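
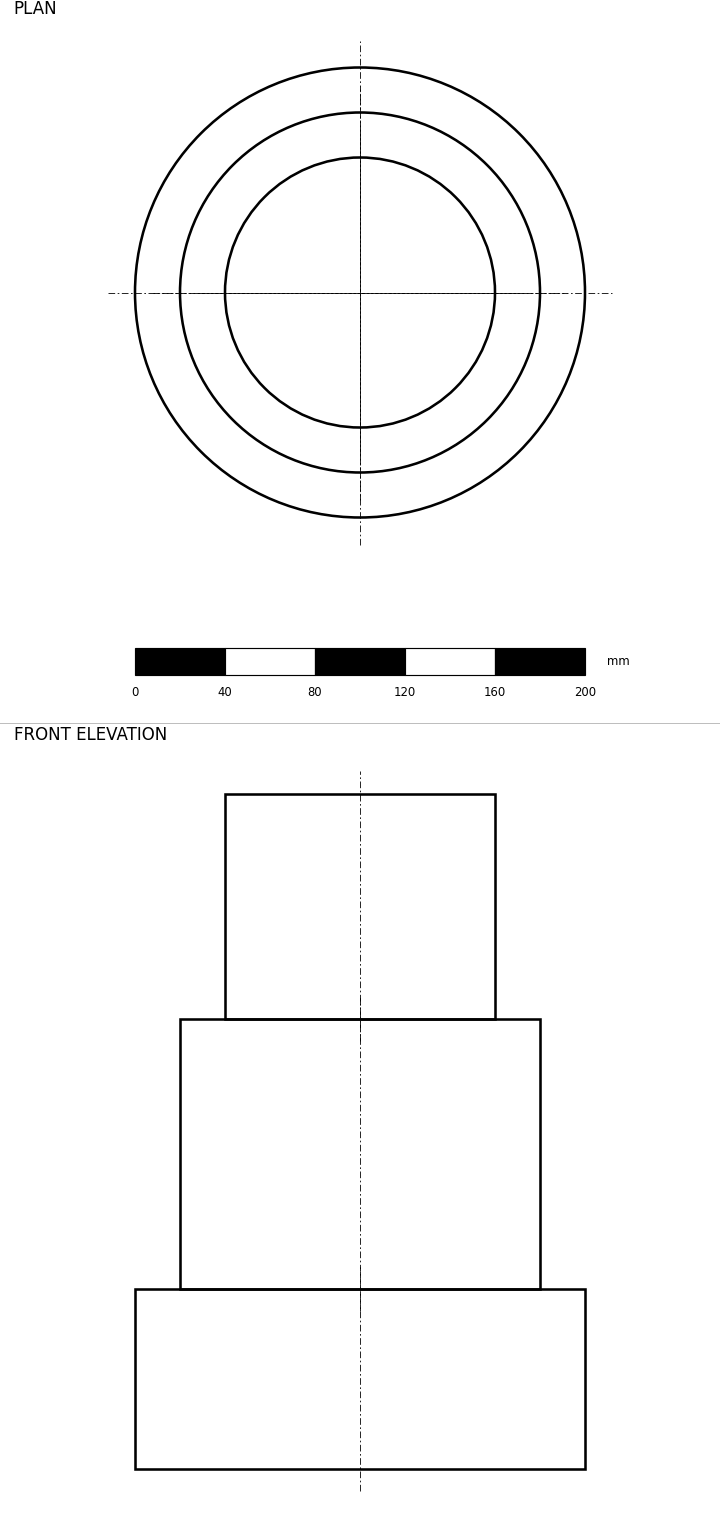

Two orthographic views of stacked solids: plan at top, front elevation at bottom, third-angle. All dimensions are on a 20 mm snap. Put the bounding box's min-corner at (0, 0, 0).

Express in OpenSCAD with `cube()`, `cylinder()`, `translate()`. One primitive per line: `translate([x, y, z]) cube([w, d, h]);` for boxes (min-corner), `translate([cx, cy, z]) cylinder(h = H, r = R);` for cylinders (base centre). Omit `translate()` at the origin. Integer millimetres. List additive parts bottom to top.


translate([100, 100, 0]) cylinder(h = 80, r = 100);
translate([100, 100, 80]) cylinder(h = 120, r = 80);
translate([100, 100, 200]) cylinder(h = 100, r = 60);


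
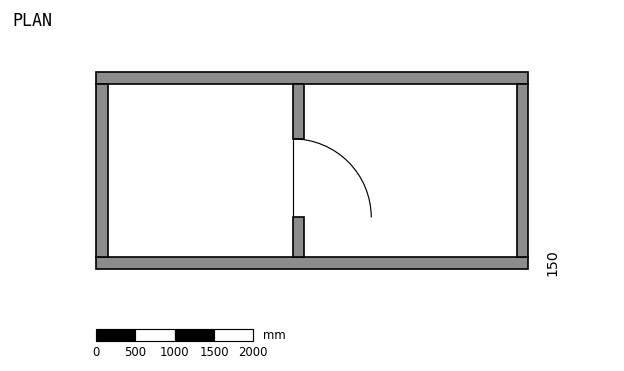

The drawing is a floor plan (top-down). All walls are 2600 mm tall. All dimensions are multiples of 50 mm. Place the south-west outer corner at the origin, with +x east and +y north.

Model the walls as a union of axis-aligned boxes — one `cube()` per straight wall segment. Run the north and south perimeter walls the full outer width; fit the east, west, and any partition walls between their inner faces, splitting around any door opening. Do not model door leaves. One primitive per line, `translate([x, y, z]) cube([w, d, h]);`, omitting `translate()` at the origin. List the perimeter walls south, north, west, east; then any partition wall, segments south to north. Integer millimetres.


cube([5500, 150, 2600]);
translate([0, 2350, 0]) cube([5500, 150, 2600]);
translate([0, 150, 0]) cube([150, 2200, 2600]);
translate([5350, 150, 0]) cube([150, 2200, 2600]);
translate([2500, 150, 0]) cube([150, 500, 2600]);
translate([2500, 1650, 0]) cube([150, 700, 2600]);


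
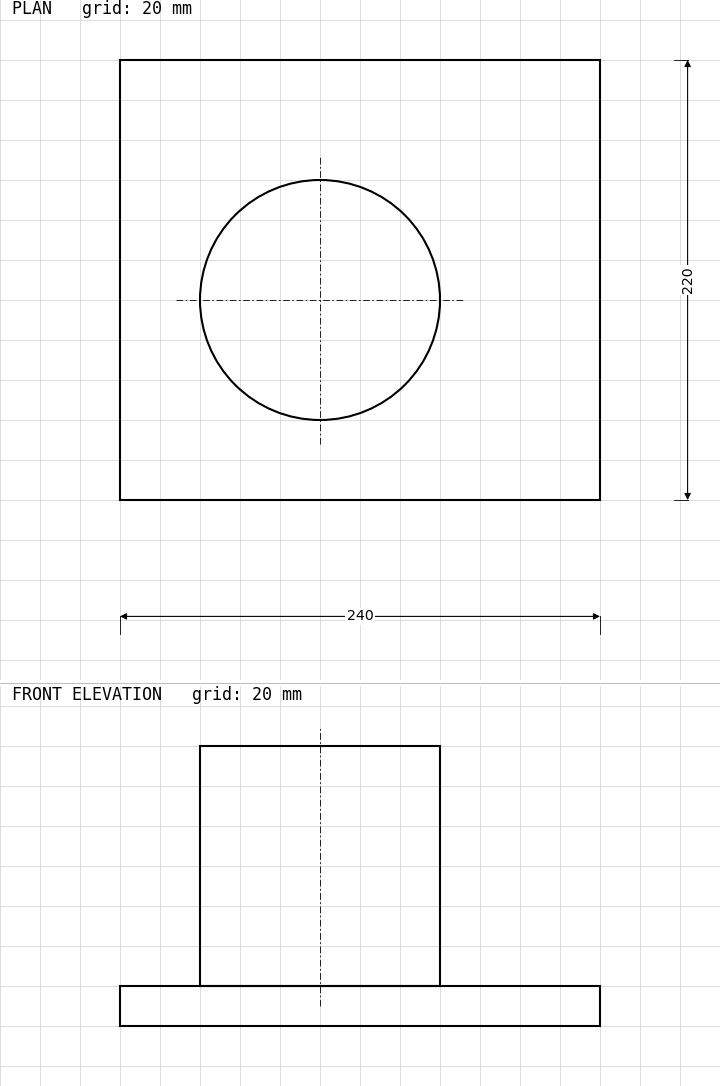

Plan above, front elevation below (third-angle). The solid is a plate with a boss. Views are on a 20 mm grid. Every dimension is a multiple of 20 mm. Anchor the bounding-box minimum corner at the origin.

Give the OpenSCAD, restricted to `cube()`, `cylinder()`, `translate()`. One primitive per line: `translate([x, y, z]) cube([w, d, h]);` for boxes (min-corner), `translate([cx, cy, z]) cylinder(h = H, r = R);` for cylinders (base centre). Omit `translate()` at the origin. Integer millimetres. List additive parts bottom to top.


cube([240, 220, 20]);
translate([100, 100, 20]) cylinder(h = 120, r = 60);


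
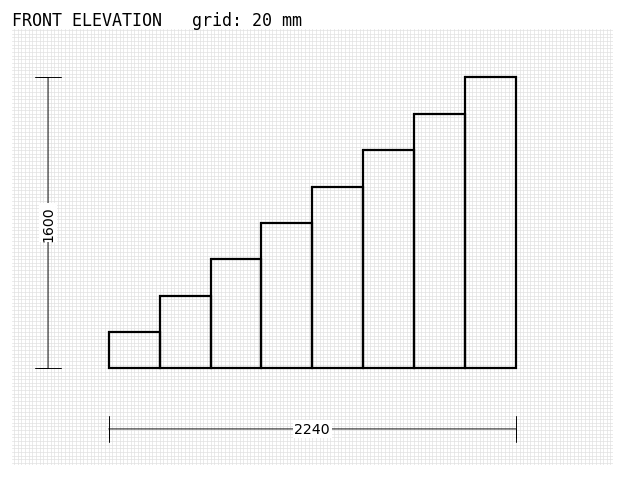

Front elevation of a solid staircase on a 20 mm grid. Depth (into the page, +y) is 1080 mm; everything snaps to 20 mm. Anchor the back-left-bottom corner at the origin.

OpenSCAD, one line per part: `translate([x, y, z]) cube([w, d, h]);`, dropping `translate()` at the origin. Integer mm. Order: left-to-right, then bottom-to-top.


cube([280, 1080, 200]);
translate([280, 0, 0]) cube([280, 1080, 400]);
translate([560, 0, 0]) cube([280, 1080, 600]);
translate([840, 0, 0]) cube([280, 1080, 800]);
translate([1120, 0, 0]) cube([280, 1080, 1000]);
translate([1400, 0, 0]) cube([280, 1080, 1200]);
translate([1680, 0, 0]) cube([280, 1080, 1400]);
translate([1960, 0, 0]) cube([280, 1080, 1600]);


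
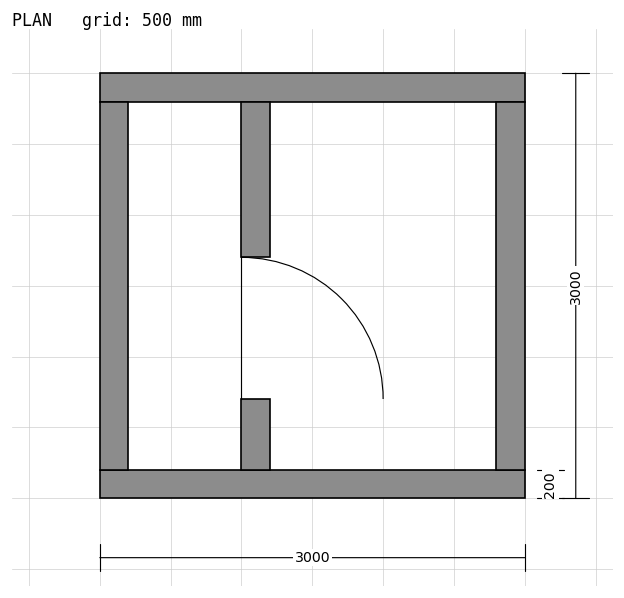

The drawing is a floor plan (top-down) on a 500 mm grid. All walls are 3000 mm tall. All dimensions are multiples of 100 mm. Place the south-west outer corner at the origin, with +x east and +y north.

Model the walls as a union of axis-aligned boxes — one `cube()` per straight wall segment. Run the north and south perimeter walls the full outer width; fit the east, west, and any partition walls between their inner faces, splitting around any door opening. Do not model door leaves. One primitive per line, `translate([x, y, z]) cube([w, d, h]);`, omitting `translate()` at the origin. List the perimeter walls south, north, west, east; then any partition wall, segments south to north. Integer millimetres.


cube([3000, 200, 3000]);
translate([0, 2800, 0]) cube([3000, 200, 3000]);
translate([0, 200, 0]) cube([200, 2600, 3000]);
translate([2800, 200, 0]) cube([200, 2600, 3000]);
translate([1000, 200, 0]) cube([200, 500, 3000]);
translate([1000, 1700, 0]) cube([200, 1100, 3000]);


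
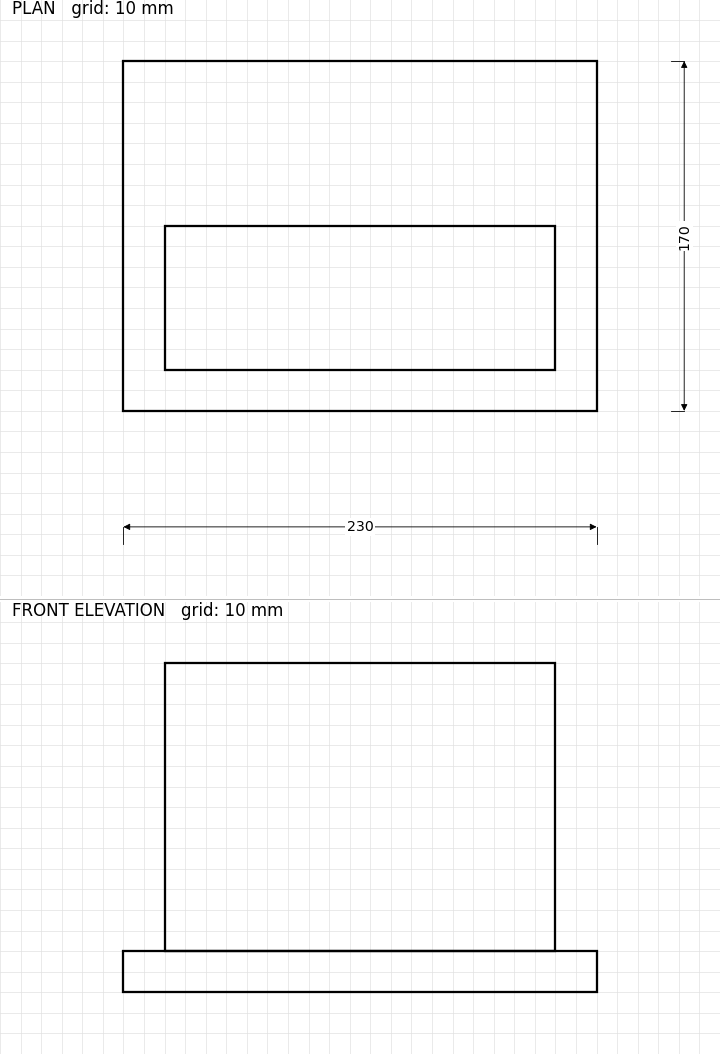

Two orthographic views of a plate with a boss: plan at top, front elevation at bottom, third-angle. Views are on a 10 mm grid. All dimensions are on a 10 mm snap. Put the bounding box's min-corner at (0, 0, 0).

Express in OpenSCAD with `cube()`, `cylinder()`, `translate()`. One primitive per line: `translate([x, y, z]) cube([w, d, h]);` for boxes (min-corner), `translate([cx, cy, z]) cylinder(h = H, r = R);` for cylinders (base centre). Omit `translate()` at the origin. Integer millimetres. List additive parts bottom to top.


cube([230, 170, 20]);
translate([20, 20, 20]) cube([190, 70, 140]);


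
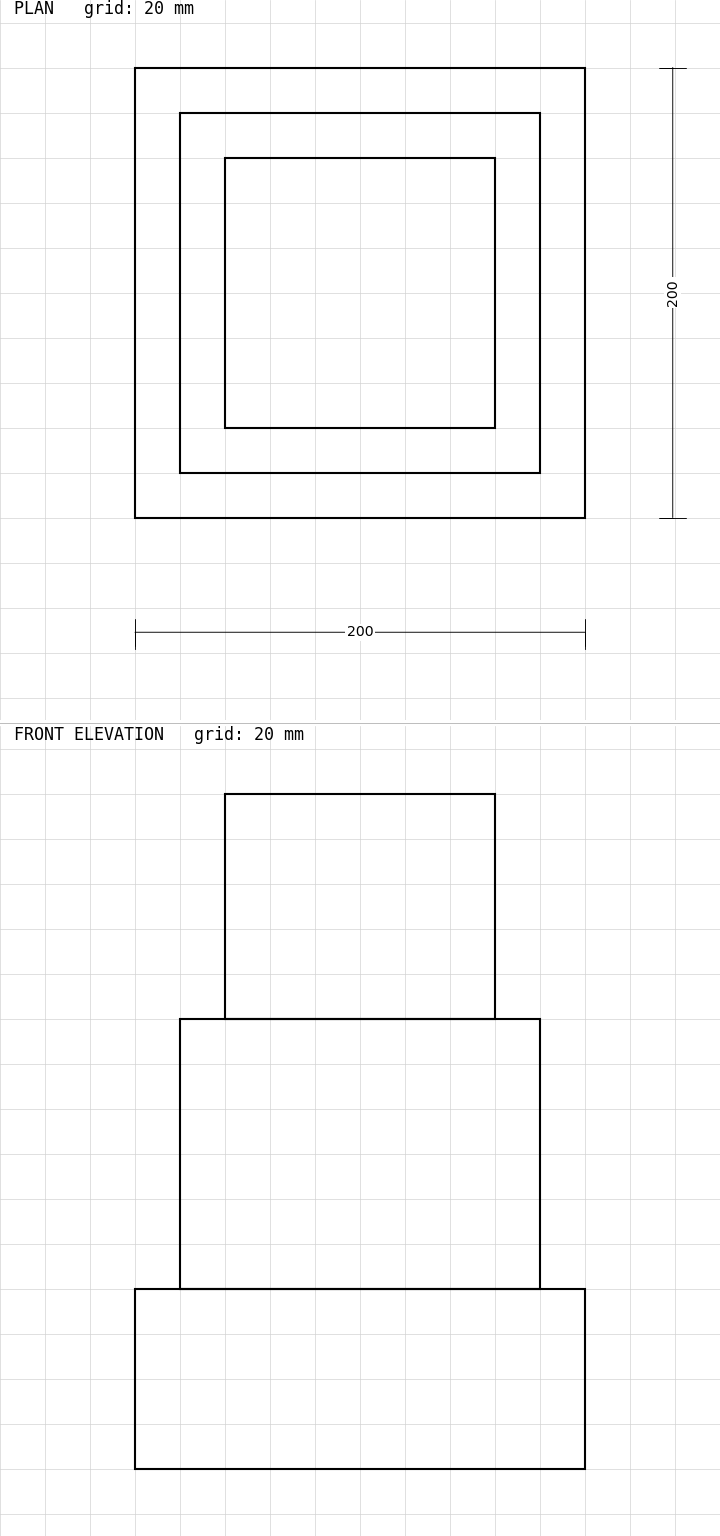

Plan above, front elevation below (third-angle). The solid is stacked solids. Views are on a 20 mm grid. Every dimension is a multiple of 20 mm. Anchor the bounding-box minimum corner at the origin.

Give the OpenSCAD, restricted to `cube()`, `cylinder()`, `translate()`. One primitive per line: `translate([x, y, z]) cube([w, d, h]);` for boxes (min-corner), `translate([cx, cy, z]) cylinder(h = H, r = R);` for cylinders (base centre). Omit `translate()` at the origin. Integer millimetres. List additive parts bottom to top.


cube([200, 200, 80]);
translate([20, 20, 80]) cube([160, 160, 120]);
translate([40, 40, 200]) cube([120, 120, 100]);


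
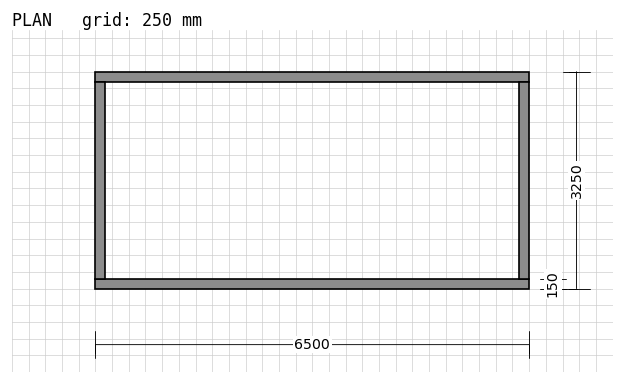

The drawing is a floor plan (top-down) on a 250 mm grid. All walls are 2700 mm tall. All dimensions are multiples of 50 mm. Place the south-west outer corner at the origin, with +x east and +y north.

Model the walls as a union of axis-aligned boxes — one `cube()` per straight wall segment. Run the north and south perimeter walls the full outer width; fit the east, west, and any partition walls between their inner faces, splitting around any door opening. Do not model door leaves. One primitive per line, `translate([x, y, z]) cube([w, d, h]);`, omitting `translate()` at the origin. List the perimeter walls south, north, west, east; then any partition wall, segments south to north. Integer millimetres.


cube([6500, 150, 2700]);
translate([0, 3100, 0]) cube([6500, 150, 2700]);
translate([0, 150, 0]) cube([150, 2950, 2700]);
translate([6350, 150, 0]) cube([150, 2950, 2700]);


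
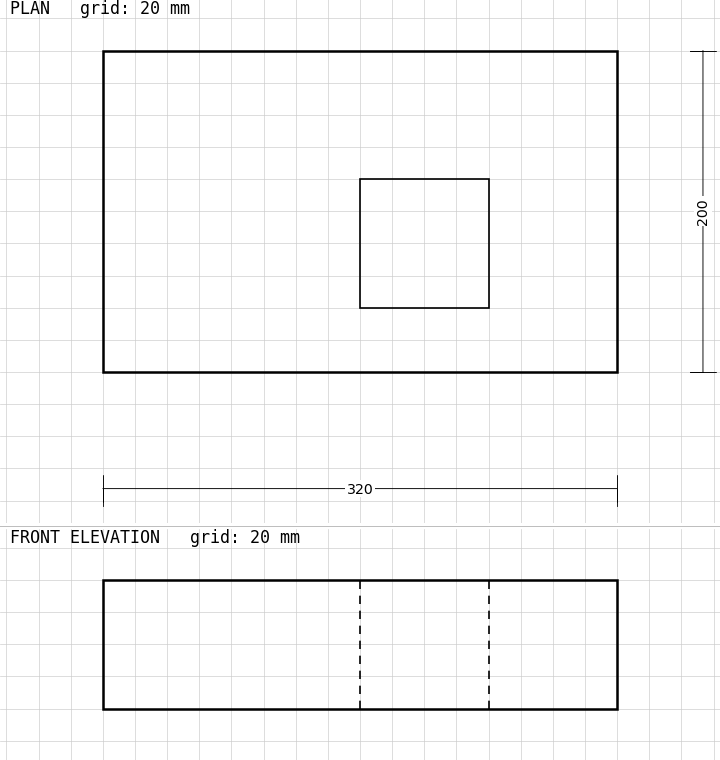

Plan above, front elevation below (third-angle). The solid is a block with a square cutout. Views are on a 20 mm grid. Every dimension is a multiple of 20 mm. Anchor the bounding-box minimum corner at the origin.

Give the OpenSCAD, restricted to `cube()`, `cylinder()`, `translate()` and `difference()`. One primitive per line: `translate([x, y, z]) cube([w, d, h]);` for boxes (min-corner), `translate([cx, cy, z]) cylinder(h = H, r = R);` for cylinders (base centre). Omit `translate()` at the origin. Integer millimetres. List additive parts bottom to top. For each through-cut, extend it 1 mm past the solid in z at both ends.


difference() {
  cube([320, 200, 80]);
  translate([160, 40, -1]) cube([80, 80, 82]);
}


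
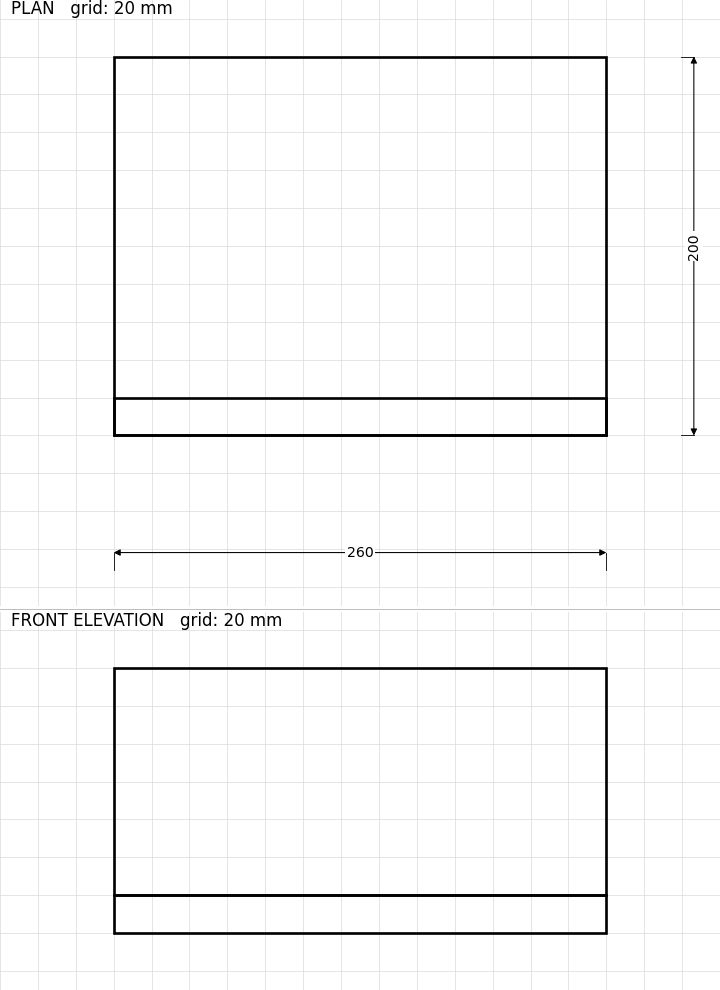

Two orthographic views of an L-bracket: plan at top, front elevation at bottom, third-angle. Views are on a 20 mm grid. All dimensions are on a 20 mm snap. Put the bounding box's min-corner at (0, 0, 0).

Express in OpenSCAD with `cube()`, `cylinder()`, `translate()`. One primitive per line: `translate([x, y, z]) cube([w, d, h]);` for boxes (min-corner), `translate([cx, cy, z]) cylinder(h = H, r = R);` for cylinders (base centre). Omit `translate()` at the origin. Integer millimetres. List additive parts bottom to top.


cube([260, 200, 20]);
translate([0, 0, 20]) cube([260, 20, 120]);


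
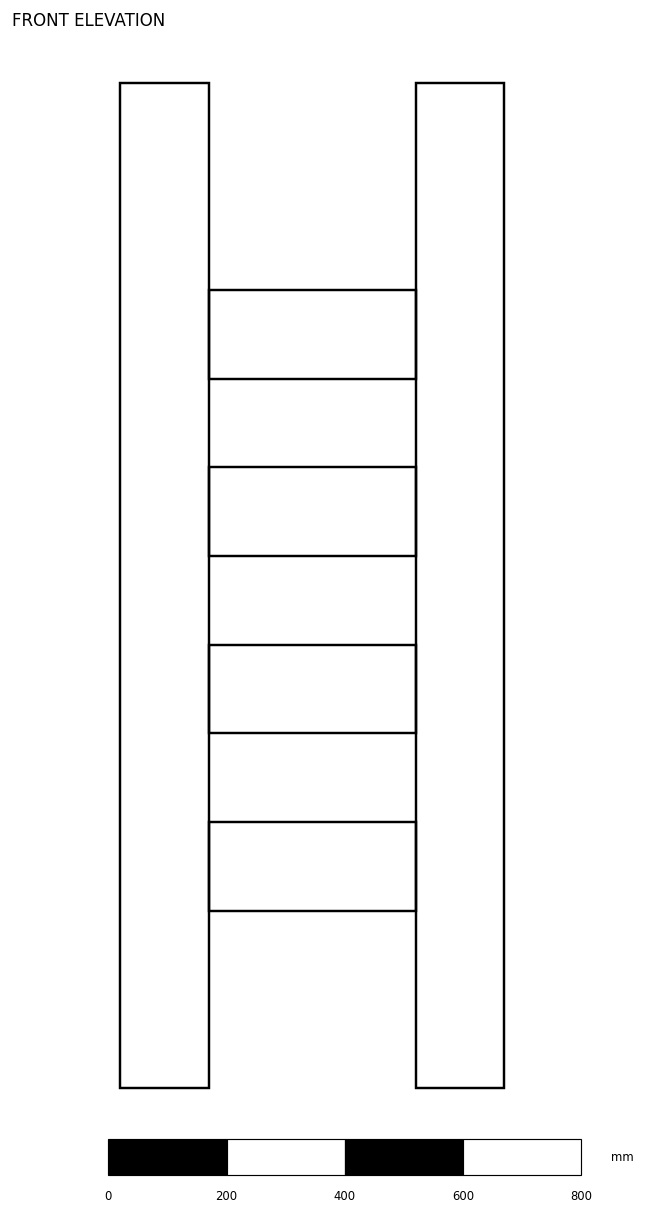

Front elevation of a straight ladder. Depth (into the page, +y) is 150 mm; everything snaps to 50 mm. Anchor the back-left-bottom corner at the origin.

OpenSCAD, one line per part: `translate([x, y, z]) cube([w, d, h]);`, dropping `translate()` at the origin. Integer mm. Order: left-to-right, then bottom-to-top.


cube([150, 150, 1700]);
translate([150, 0, 300]) cube([350, 150, 150]);
translate([150, 0, 600]) cube([350, 150, 150]);
translate([150, 0, 900]) cube([350, 150, 150]);
translate([150, 0, 1200]) cube([350, 150, 150]);
translate([500, 0, 0]) cube([150, 150, 1700]);


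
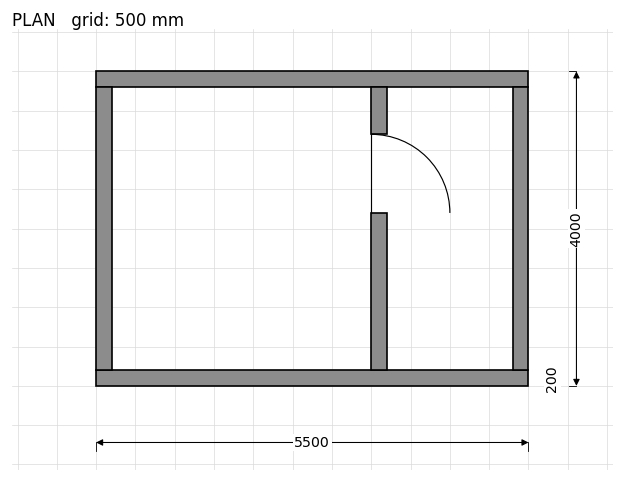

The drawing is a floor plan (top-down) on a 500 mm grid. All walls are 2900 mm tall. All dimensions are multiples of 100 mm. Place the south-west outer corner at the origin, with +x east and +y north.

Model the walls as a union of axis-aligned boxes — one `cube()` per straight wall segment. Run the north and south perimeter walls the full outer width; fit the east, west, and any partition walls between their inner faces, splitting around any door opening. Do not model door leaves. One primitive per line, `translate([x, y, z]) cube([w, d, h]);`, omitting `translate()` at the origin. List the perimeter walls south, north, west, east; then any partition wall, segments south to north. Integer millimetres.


cube([5500, 200, 2900]);
translate([0, 3800, 0]) cube([5500, 200, 2900]);
translate([0, 200, 0]) cube([200, 3600, 2900]);
translate([5300, 200, 0]) cube([200, 3600, 2900]);
translate([3500, 200, 0]) cube([200, 2000, 2900]);
translate([3500, 3200, 0]) cube([200, 600, 2900]);


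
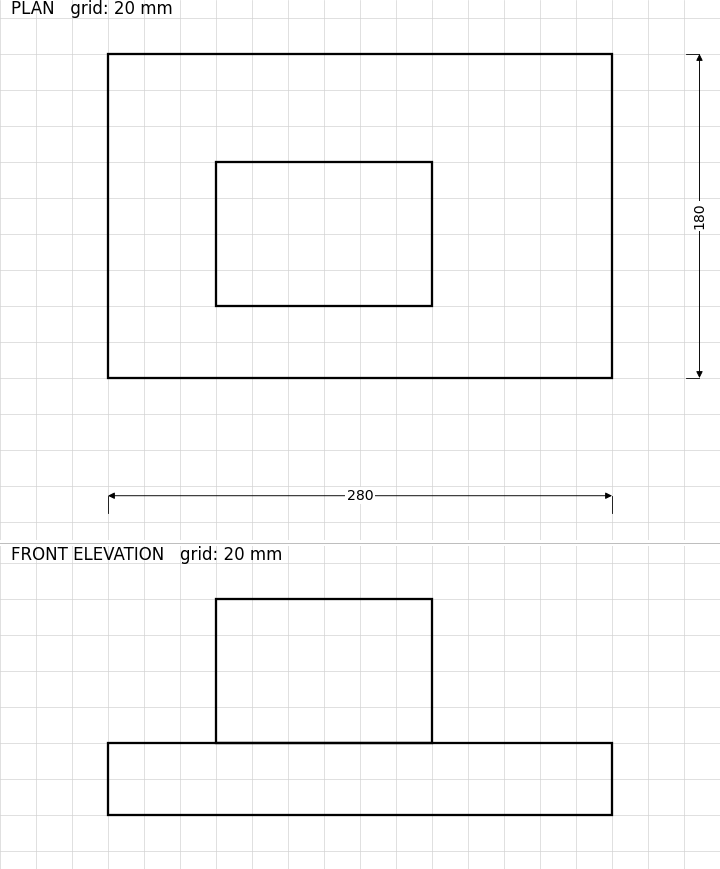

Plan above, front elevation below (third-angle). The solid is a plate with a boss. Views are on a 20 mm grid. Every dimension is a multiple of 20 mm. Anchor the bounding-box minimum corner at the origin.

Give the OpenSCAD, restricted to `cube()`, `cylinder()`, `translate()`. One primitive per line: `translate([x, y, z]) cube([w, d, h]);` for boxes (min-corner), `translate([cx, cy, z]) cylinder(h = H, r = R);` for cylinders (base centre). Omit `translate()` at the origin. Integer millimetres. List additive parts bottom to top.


cube([280, 180, 40]);
translate([60, 40, 40]) cube([120, 80, 80]);


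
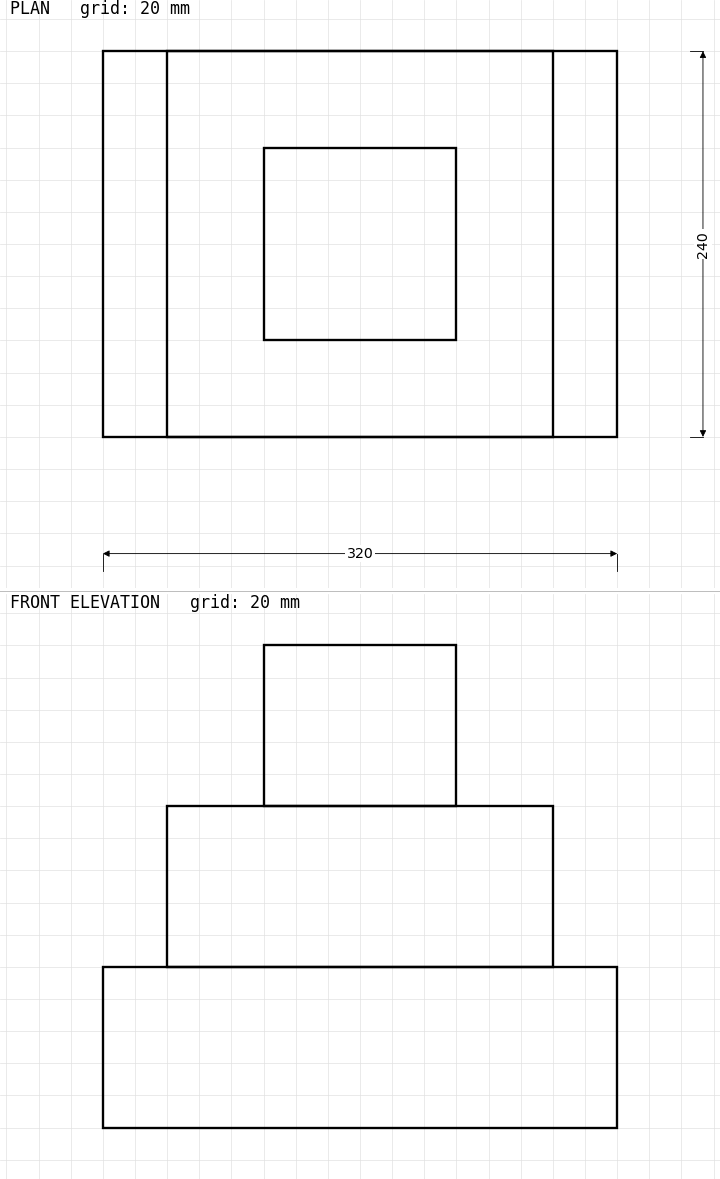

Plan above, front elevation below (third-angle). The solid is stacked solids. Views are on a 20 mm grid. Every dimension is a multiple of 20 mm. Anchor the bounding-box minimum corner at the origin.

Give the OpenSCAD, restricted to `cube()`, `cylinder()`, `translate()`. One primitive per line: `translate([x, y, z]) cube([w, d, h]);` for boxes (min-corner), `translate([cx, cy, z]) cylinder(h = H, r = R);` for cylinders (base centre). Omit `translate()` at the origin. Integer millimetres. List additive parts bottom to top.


cube([320, 240, 100]);
translate([40, 0, 100]) cube([240, 240, 100]);
translate([100, 60, 200]) cube([120, 120, 100]);


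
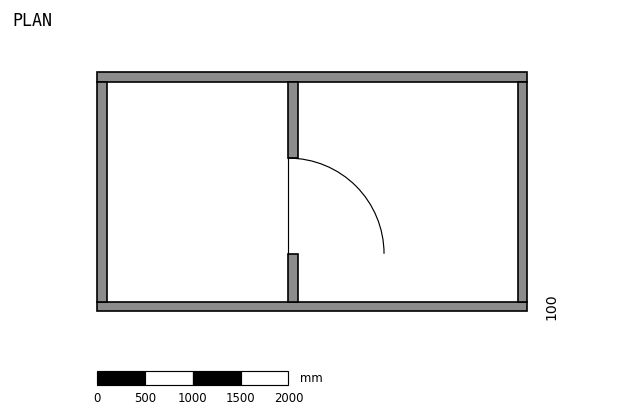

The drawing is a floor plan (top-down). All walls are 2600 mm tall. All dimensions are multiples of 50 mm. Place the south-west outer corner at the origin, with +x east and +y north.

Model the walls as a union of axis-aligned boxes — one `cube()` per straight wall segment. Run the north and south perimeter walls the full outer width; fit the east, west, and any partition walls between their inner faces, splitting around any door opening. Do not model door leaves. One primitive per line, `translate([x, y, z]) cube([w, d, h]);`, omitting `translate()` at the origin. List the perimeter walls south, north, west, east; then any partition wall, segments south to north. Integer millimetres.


cube([4500, 100, 2600]);
translate([0, 2400, 0]) cube([4500, 100, 2600]);
translate([0, 100, 0]) cube([100, 2300, 2600]);
translate([4400, 100, 0]) cube([100, 2300, 2600]);
translate([2000, 100, 0]) cube([100, 500, 2600]);
translate([2000, 1600, 0]) cube([100, 800, 2600]);


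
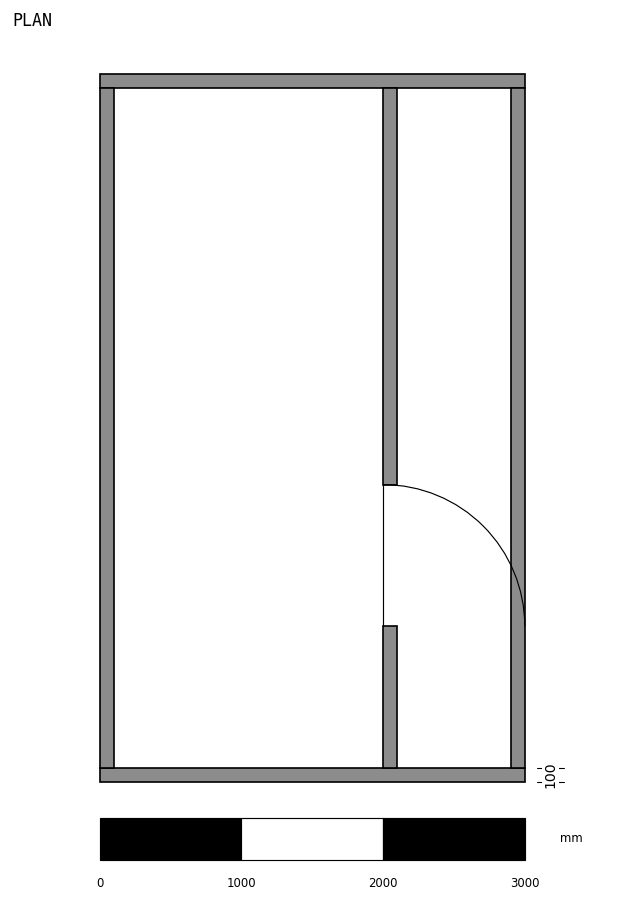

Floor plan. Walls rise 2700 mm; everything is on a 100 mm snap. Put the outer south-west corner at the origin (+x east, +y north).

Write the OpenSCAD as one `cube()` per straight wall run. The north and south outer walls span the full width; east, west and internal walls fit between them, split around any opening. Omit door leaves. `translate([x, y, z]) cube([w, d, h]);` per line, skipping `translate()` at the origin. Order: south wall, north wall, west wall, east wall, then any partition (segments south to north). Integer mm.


cube([3000, 100, 2700]);
translate([0, 4900, 0]) cube([3000, 100, 2700]);
translate([0, 100, 0]) cube([100, 4800, 2700]);
translate([2900, 100, 0]) cube([100, 4800, 2700]);
translate([2000, 100, 0]) cube([100, 1000, 2700]);
translate([2000, 2100, 0]) cube([100, 2800, 2700]);


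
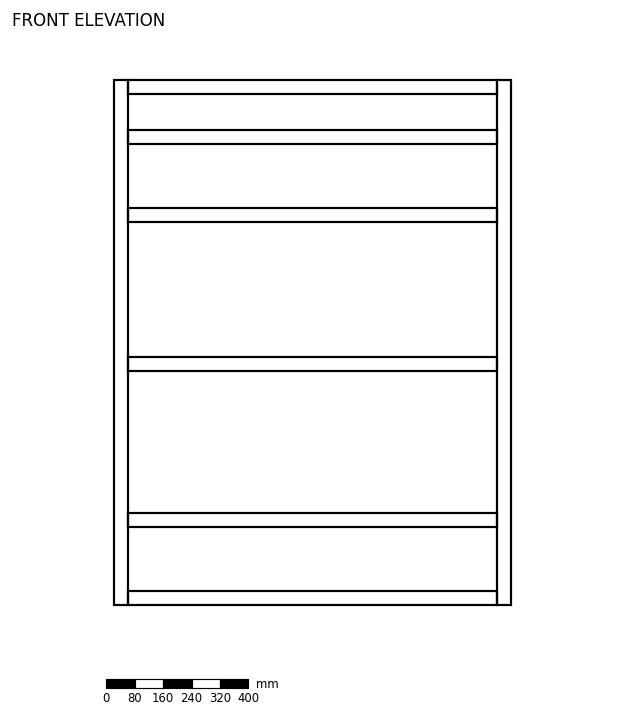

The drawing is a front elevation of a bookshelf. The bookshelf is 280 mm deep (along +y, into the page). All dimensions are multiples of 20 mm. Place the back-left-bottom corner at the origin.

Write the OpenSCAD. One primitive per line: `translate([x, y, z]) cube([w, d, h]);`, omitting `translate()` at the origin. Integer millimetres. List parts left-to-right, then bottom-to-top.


cube([40, 280, 1480]);
translate([40, 0, 0]) cube([1040, 280, 40]);
translate([40, 0, 220]) cube([1040, 280, 40]);
translate([40, 0, 660]) cube([1040, 280, 40]);
translate([40, 0, 1080]) cube([1040, 280, 40]);
translate([40, 0, 1300]) cube([1040, 280, 40]);
translate([40, 0, 1440]) cube([1040, 280, 40]);
translate([1080, 0, 0]) cube([40, 280, 1480]);


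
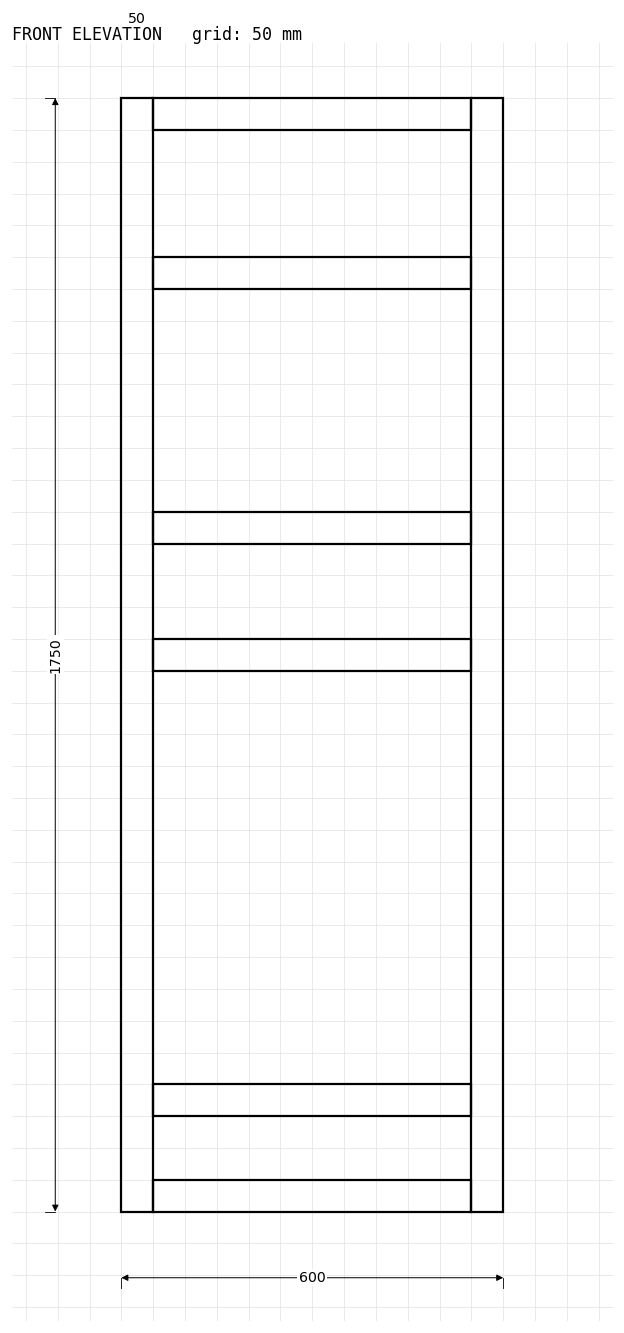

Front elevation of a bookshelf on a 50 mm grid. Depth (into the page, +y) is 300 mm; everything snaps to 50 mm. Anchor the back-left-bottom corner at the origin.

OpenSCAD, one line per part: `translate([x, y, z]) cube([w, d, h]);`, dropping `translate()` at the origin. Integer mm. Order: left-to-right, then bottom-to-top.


cube([50, 300, 1750]);
translate([50, 0, 0]) cube([500, 300, 50]);
translate([50, 0, 150]) cube([500, 300, 50]);
translate([50, 0, 850]) cube([500, 300, 50]);
translate([50, 0, 1050]) cube([500, 300, 50]);
translate([50, 0, 1450]) cube([500, 300, 50]);
translate([50, 0, 1700]) cube([500, 300, 50]);
translate([550, 0, 0]) cube([50, 300, 1750]);


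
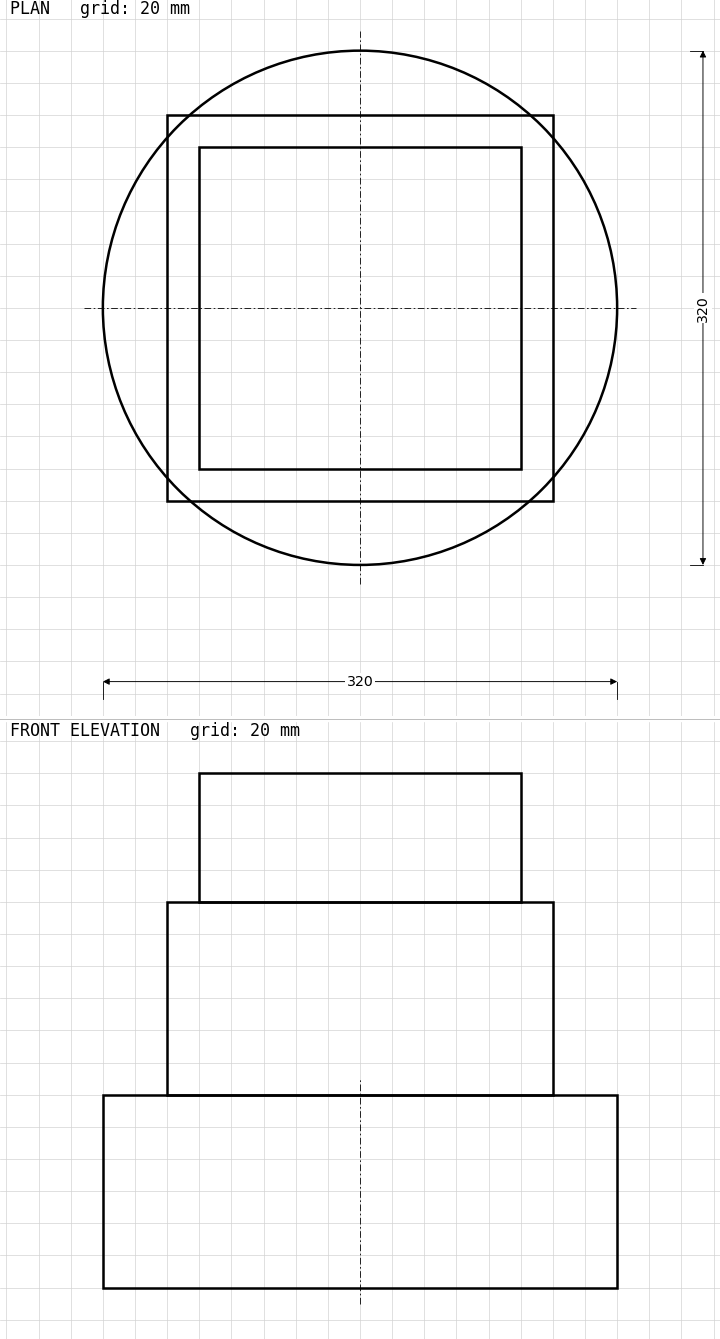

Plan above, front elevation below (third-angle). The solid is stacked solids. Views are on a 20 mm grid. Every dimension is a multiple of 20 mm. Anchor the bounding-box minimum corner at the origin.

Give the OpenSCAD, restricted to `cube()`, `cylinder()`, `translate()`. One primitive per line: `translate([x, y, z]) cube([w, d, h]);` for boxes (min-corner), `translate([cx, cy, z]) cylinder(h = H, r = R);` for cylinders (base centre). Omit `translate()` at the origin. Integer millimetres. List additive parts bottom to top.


translate([160, 160, 0]) cylinder(h = 120, r = 160);
translate([40, 40, 120]) cube([240, 240, 120]);
translate([60, 60, 240]) cube([200, 200, 80]);


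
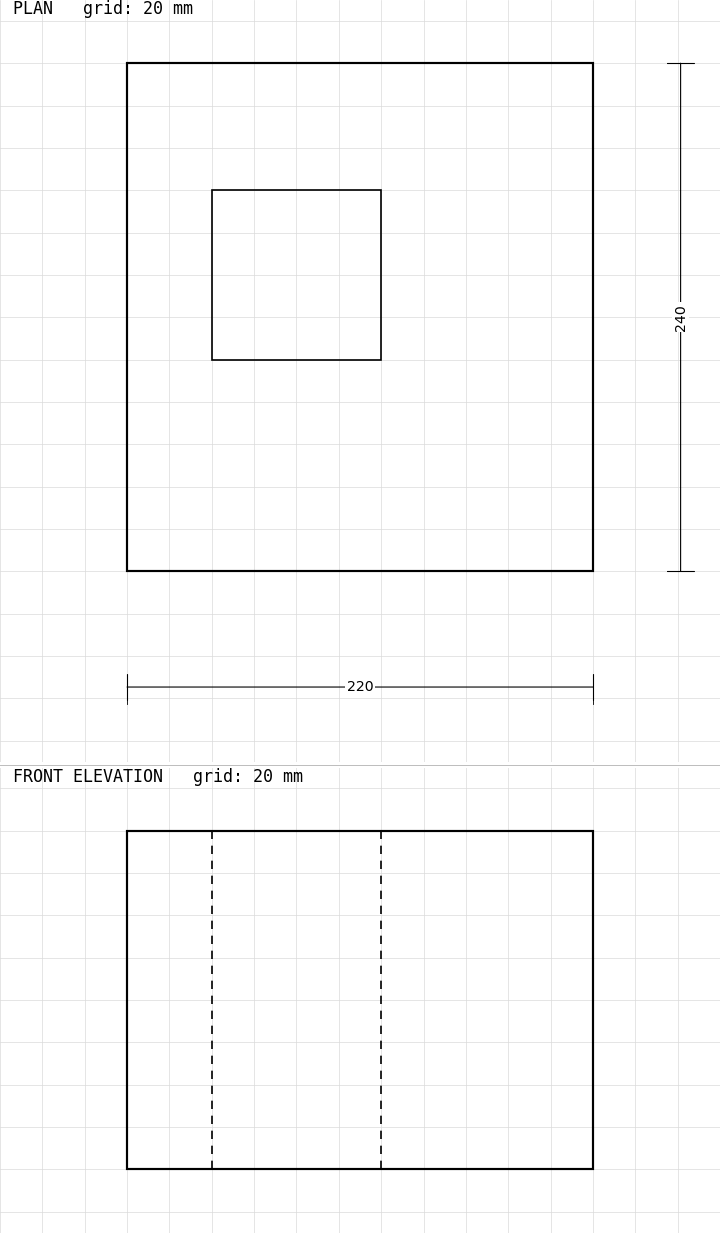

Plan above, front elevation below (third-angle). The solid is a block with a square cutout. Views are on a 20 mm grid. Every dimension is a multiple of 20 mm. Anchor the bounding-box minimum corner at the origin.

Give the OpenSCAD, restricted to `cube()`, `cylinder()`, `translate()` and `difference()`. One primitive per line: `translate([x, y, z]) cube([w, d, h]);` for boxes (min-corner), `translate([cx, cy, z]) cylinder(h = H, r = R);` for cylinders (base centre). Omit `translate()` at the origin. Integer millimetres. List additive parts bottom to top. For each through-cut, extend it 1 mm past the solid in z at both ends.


difference() {
  cube([220, 240, 160]);
  translate([40, 100, -1]) cube([80, 80, 162]);
}


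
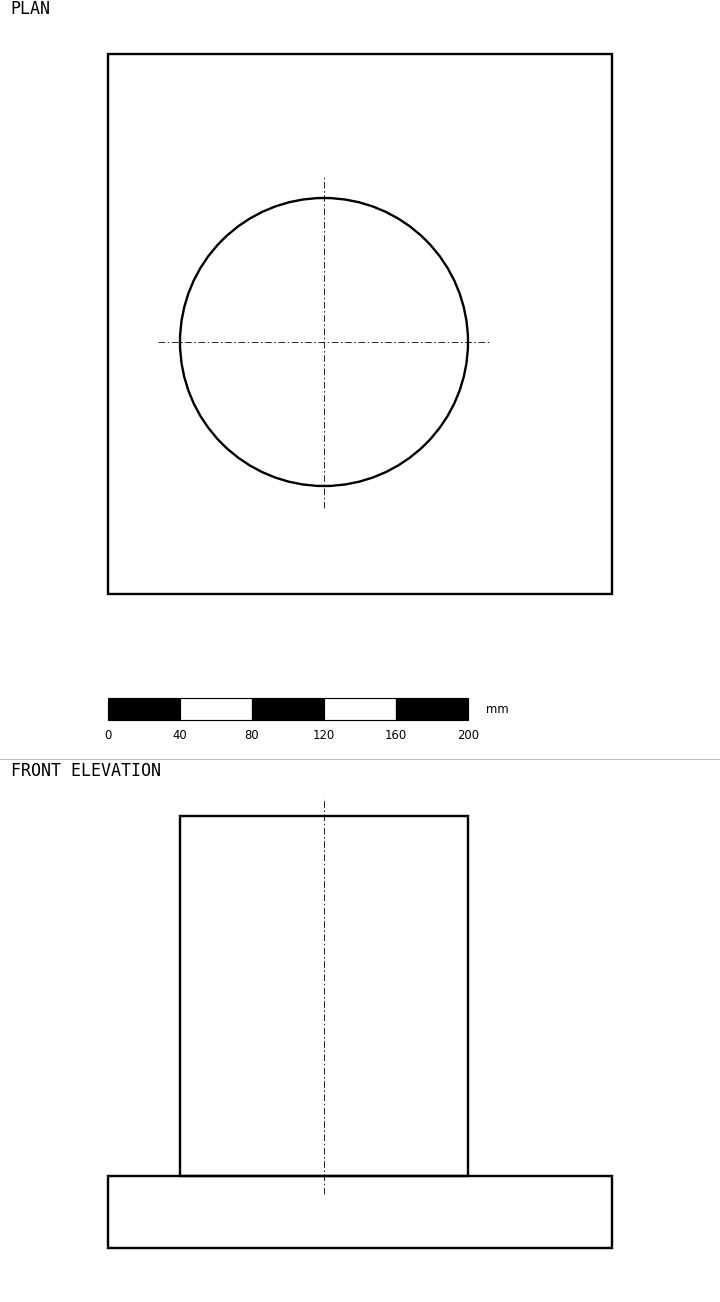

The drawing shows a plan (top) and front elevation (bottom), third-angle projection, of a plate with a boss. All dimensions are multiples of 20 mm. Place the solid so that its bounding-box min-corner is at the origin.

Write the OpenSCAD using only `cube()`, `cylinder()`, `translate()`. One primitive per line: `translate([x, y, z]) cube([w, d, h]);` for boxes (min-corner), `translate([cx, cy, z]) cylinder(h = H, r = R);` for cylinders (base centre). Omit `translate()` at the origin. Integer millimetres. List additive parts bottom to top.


cube([280, 300, 40]);
translate([120, 140, 40]) cylinder(h = 200, r = 80);


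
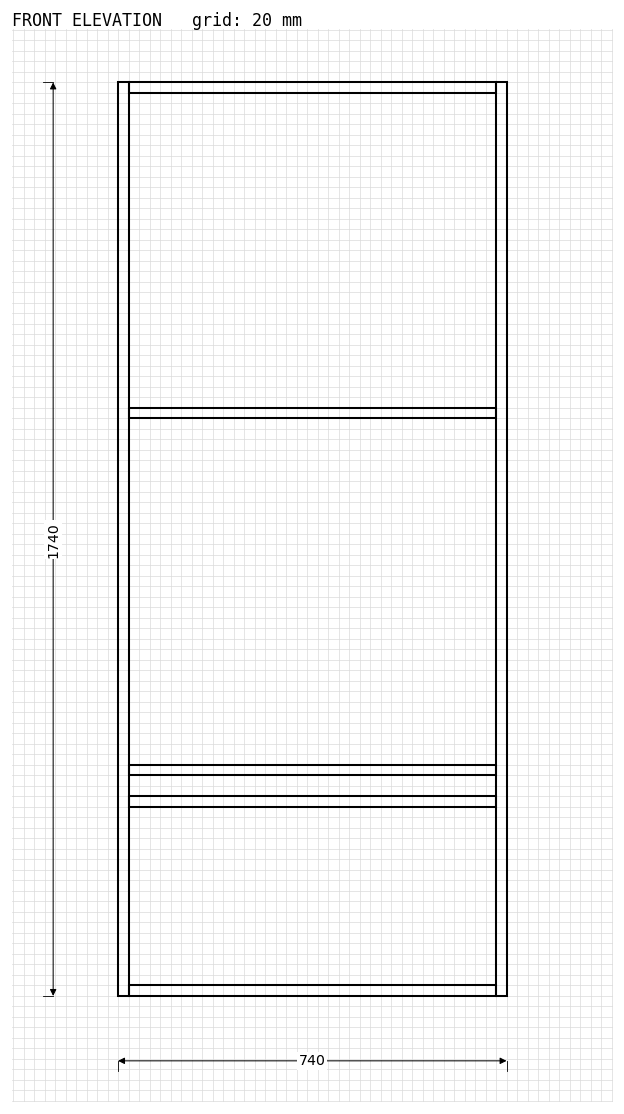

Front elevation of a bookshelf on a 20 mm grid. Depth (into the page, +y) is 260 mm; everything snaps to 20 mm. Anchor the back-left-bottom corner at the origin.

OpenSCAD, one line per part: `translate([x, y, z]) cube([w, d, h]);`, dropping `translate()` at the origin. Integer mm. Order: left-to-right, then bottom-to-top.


cube([20, 260, 1740]);
translate([20, 0, 0]) cube([700, 260, 20]);
translate([20, 0, 360]) cube([700, 260, 20]);
translate([20, 0, 420]) cube([700, 260, 20]);
translate([20, 0, 1100]) cube([700, 260, 20]);
translate([20, 0, 1720]) cube([700, 260, 20]);
translate([720, 0, 0]) cube([20, 260, 1740]);


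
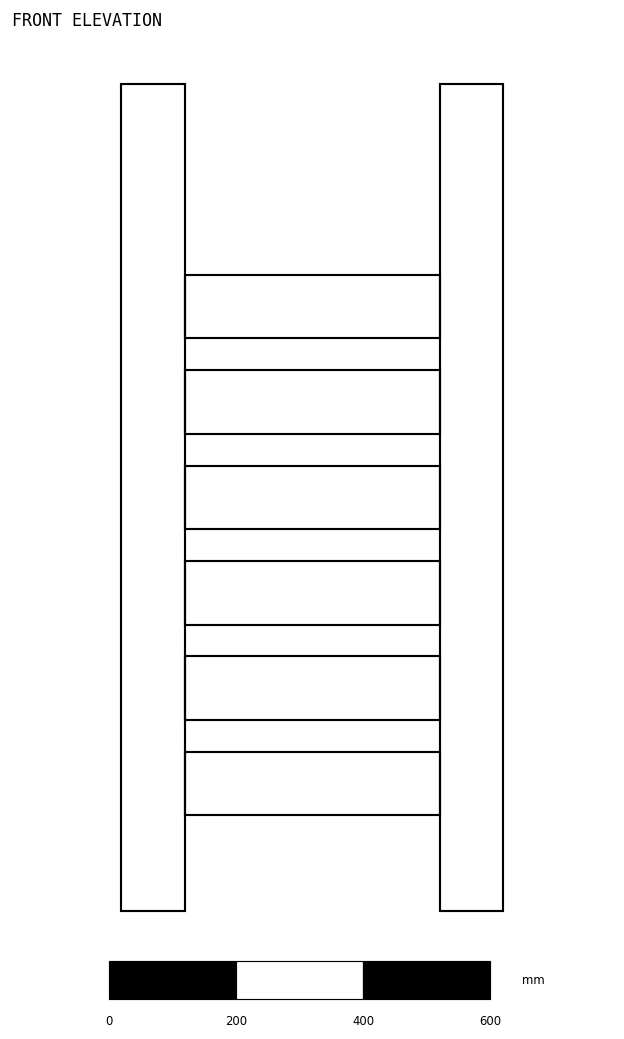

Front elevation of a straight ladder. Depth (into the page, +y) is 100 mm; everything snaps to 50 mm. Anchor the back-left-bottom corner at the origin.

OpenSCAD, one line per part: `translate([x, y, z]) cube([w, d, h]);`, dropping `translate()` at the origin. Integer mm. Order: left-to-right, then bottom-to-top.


cube([100, 100, 1300]);
translate([100, 0, 150]) cube([400, 100, 100]);
translate([100, 0, 300]) cube([400, 100, 100]);
translate([100, 0, 450]) cube([400, 100, 100]);
translate([100, 0, 600]) cube([400, 100, 100]);
translate([100, 0, 750]) cube([400, 100, 100]);
translate([100, 0, 900]) cube([400, 100, 100]);
translate([500, 0, 0]) cube([100, 100, 1300]);


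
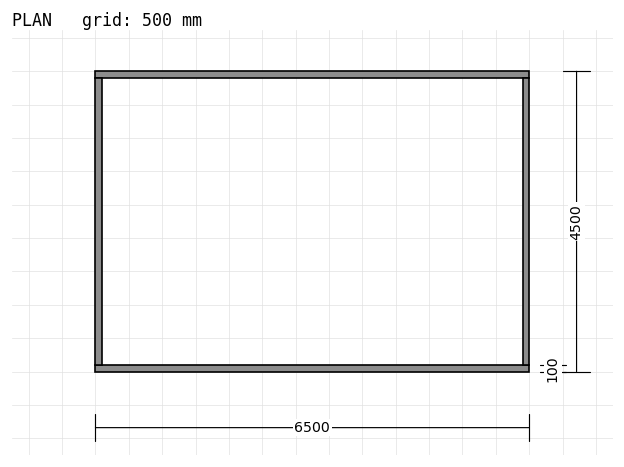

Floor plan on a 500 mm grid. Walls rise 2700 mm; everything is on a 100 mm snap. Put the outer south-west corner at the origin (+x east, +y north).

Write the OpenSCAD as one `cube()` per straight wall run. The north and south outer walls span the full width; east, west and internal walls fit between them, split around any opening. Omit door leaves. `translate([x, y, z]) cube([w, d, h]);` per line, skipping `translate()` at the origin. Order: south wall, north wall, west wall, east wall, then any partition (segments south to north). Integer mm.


cube([6500, 100, 2700]);
translate([0, 4400, 0]) cube([6500, 100, 2700]);
translate([0, 100, 0]) cube([100, 4300, 2700]);
translate([6400, 100, 0]) cube([100, 4300, 2700]);


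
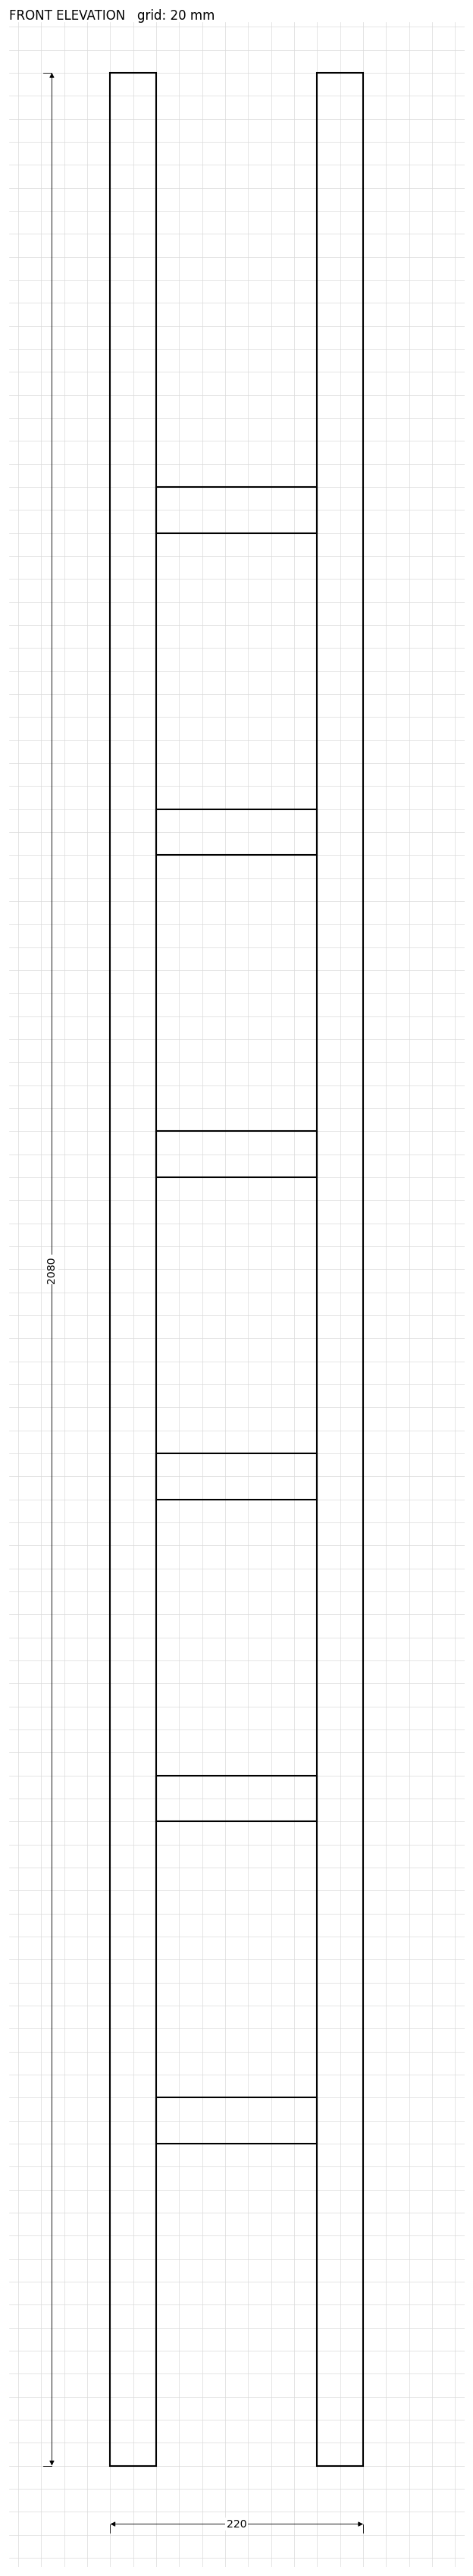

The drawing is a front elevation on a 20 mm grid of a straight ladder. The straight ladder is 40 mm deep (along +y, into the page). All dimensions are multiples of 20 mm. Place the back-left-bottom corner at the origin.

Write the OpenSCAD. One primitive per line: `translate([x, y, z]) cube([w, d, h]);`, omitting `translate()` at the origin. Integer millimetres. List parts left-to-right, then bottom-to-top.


cube([40, 40, 2080]);
translate([40, 0, 280]) cube([140, 40, 40]);
translate([40, 0, 560]) cube([140, 40, 40]);
translate([40, 0, 840]) cube([140, 40, 40]);
translate([40, 0, 1120]) cube([140, 40, 40]);
translate([40, 0, 1400]) cube([140, 40, 40]);
translate([40, 0, 1680]) cube([140, 40, 40]);
translate([180, 0, 0]) cube([40, 40, 2080]);


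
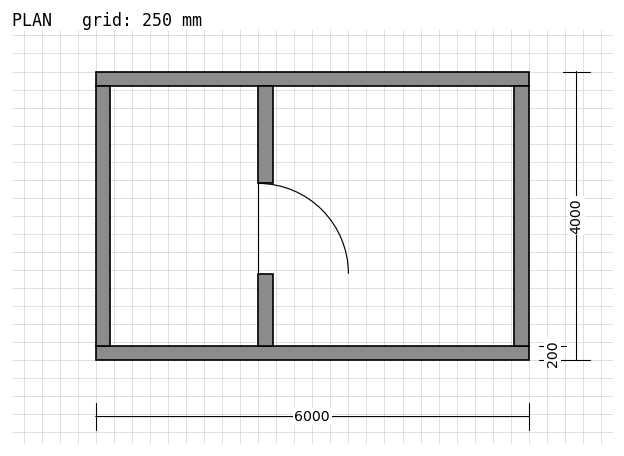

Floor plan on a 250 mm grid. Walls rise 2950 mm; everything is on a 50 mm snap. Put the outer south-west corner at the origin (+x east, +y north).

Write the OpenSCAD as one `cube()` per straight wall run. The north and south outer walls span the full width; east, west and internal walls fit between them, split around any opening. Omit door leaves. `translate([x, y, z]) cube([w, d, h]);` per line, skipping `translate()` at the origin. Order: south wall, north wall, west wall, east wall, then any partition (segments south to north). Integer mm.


cube([6000, 200, 2950]);
translate([0, 3800, 0]) cube([6000, 200, 2950]);
translate([0, 200, 0]) cube([200, 3600, 2950]);
translate([5800, 200, 0]) cube([200, 3600, 2950]);
translate([2250, 200, 0]) cube([200, 1000, 2950]);
translate([2250, 2450, 0]) cube([200, 1350, 2950]);


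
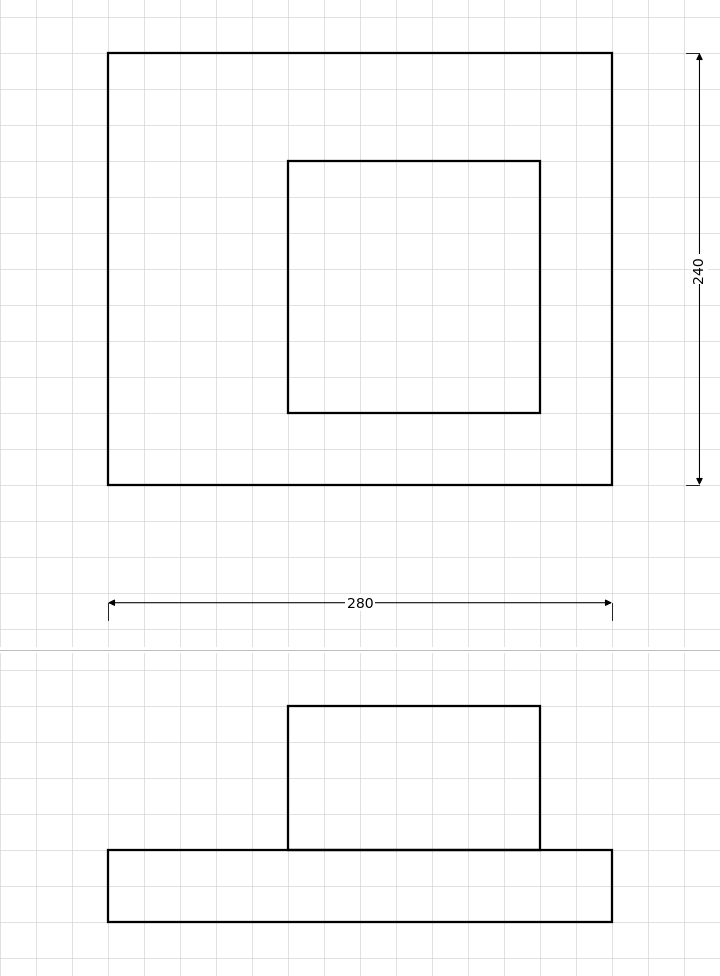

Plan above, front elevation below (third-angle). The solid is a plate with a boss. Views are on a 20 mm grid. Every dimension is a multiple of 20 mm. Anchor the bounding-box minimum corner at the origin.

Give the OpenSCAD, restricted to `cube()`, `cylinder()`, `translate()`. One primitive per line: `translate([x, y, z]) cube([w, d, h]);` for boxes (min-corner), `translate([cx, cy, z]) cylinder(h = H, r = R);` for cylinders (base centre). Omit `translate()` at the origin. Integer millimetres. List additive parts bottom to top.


cube([280, 240, 40]);
translate([100, 40, 40]) cube([140, 140, 80]);


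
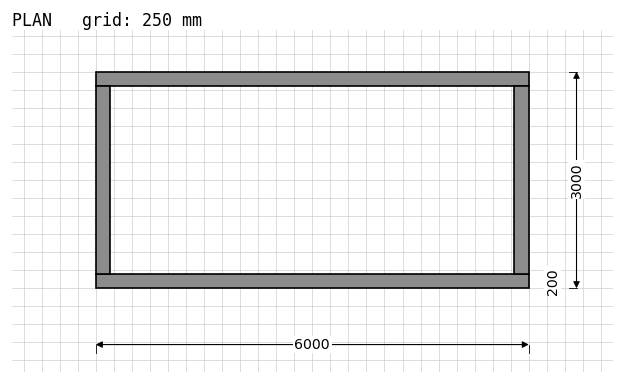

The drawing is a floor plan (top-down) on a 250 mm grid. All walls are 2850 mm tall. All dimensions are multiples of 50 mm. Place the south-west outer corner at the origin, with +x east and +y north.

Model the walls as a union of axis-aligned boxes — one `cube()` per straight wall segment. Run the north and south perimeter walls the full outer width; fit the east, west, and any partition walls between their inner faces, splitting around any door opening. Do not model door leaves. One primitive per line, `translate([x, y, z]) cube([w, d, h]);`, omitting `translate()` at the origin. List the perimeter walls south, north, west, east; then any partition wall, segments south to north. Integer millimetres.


cube([6000, 200, 2850]);
translate([0, 2800, 0]) cube([6000, 200, 2850]);
translate([0, 200, 0]) cube([200, 2600, 2850]);
translate([5800, 200, 0]) cube([200, 2600, 2850]);


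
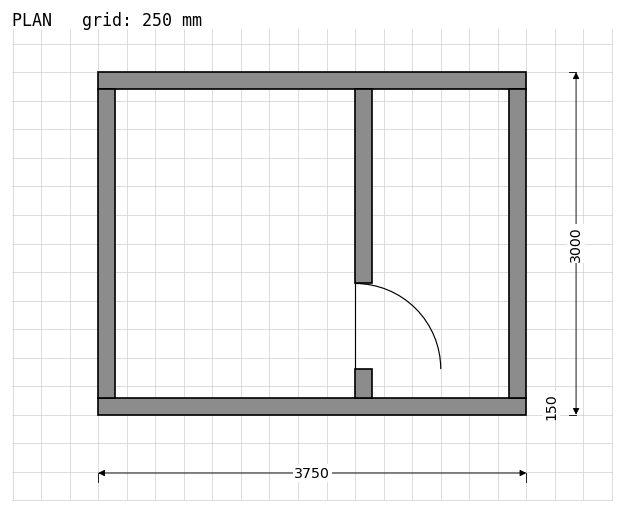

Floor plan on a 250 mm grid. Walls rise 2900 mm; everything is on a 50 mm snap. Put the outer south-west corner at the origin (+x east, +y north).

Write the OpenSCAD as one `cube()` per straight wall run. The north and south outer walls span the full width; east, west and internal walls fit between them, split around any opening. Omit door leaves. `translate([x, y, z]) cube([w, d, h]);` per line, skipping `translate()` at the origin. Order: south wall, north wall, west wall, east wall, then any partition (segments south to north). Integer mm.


cube([3750, 150, 2900]);
translate([0, 2850, 0]) cube([3750, 150, 2900]);
translate([0, 150, 0]) cube([150, 2700, 2900]);
translate([3600, 150, 0]) cube([150, 2700, 2900]);
translate([2250, 150, 0]) cube([150, 250, 2900]);
translate([2250, 1150, 0]) cube([150, 1700, 2900]);


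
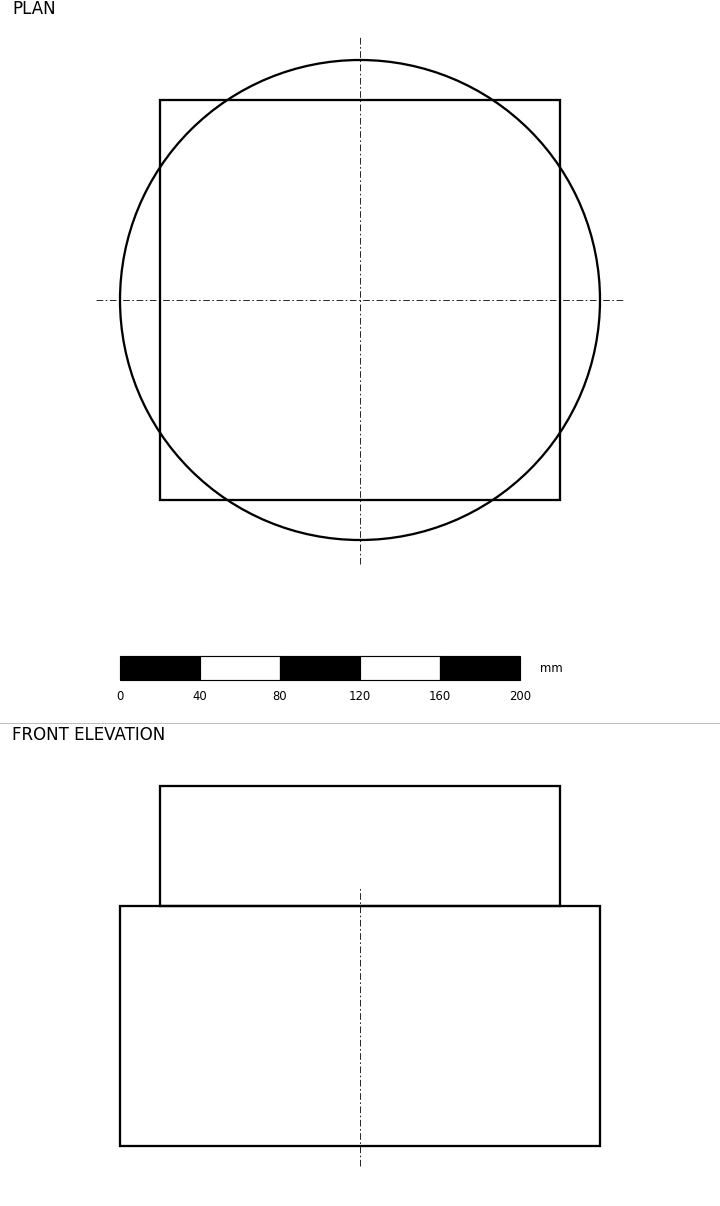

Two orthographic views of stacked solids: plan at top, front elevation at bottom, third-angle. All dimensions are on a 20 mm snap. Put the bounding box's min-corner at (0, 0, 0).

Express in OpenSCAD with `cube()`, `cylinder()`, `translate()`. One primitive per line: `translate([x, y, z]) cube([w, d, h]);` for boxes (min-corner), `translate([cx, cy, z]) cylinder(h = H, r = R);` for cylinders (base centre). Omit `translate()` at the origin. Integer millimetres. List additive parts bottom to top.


translate([120, 120, 0]) cylinder(h = 120, r = 120);
translate([20, 20, 120]) cube([200, 200, 60]);


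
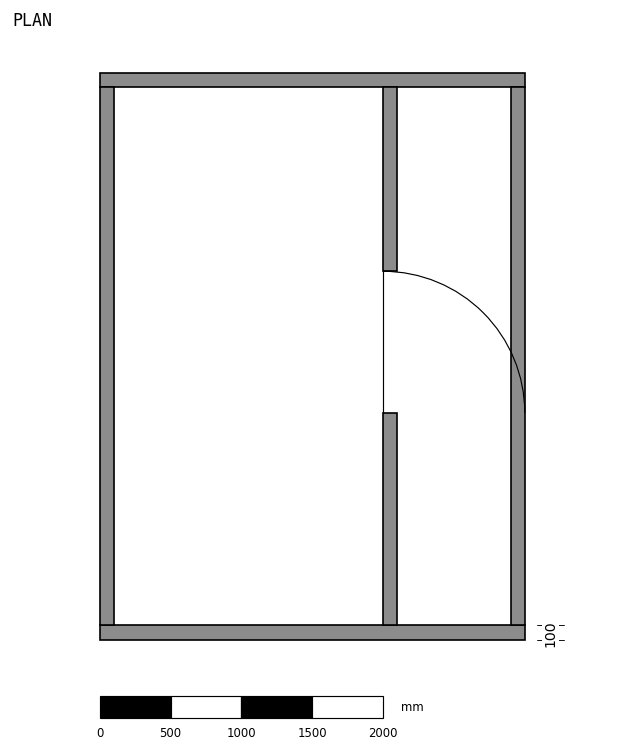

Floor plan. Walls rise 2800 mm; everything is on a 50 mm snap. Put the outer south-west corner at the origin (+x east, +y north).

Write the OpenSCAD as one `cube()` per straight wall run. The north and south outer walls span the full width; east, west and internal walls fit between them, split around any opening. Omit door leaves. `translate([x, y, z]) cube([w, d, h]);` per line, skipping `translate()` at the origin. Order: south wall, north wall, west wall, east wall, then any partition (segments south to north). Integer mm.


cube([3000, 100, 2800]);
translate([0, 3900, 0]) cube([3000, 100, 2800]);
translate([0, 100, 0]) cube([100, 3800, 2800]);
translate([2900, 100, 0]) cube([100, 3800, 2800]);
translate([2000, 100, 0]) cube([100, 1500, 2800]);
translate([2000, 2600, 0]) cube([100, 1300, 2800]);


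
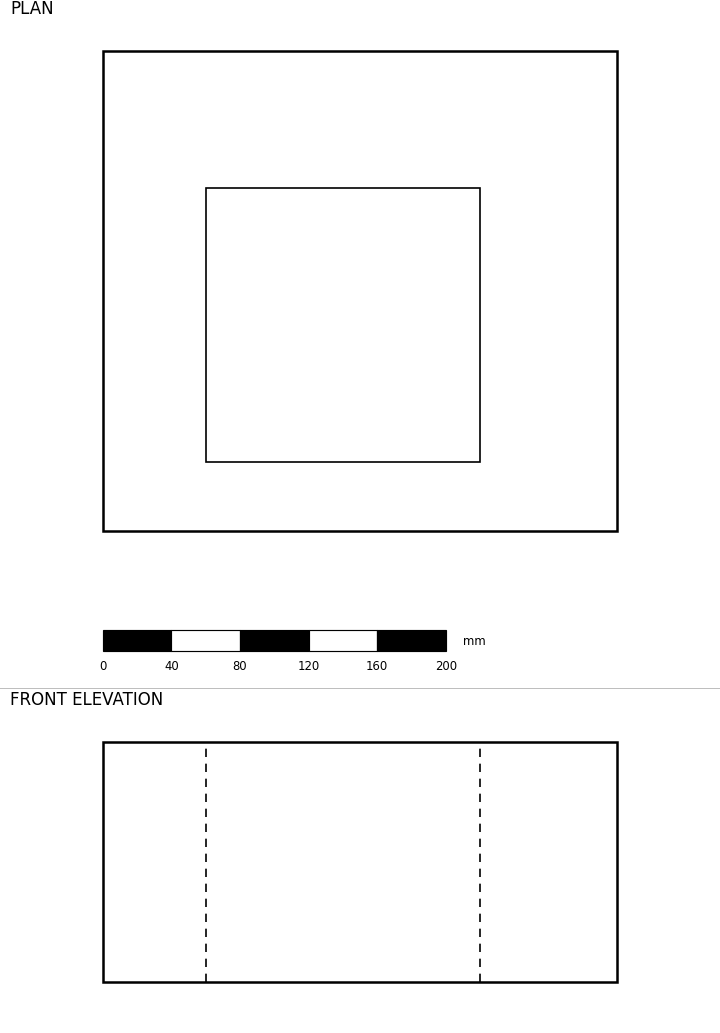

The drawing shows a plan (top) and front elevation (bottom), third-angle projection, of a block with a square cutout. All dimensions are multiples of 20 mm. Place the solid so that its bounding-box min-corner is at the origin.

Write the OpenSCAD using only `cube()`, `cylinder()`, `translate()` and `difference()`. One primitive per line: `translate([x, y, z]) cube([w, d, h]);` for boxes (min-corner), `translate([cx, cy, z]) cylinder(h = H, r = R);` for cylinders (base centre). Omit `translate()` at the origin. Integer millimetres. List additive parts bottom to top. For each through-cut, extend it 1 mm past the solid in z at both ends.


difference() {
  cube([300, 280, 140]);
  translate([60, 40, -1]) cube([160, 160, 142]);
}


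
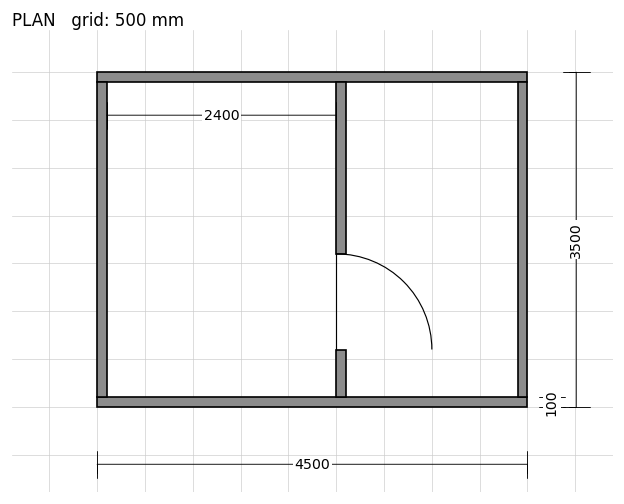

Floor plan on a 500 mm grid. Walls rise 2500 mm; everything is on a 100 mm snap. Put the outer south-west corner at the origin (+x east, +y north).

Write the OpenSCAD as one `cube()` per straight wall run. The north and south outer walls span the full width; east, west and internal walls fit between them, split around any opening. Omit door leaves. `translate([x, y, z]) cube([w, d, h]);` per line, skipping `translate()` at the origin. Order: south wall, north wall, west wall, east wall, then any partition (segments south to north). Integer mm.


cube([4500, 100, 2500]);
translate([0, 3400, 0]) cube([4500, 100, 2500]);
translate([0, 100, 0]) cube([100, 3300, 2500]);
translate([4400, 100, 0]) cube([100, 3300, 2500]);
translate([2500, 100, 0]) cube([100, 500, 2500]);
translate([2500, 1600, 0]) cube([100, 1800, 2500]);


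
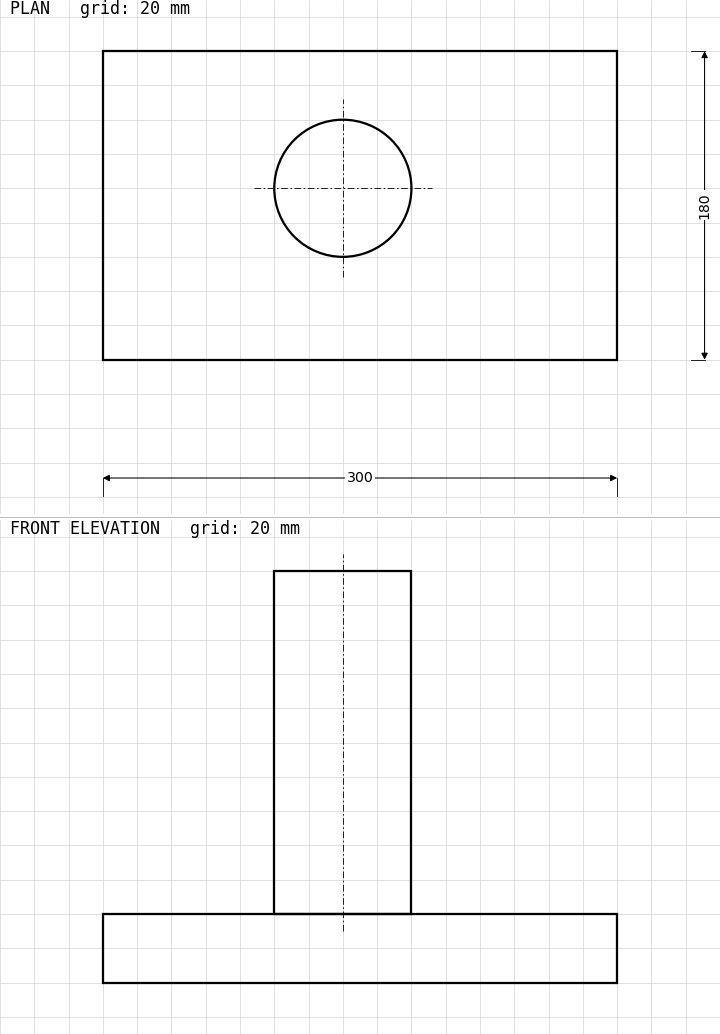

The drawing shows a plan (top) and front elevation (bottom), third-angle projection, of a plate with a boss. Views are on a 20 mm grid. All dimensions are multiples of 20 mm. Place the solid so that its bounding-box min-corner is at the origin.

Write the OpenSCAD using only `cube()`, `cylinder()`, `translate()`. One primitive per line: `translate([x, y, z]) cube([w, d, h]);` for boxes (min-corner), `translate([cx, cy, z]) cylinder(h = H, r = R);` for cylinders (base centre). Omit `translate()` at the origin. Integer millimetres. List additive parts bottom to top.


cube([300, 180, 40]);
translate([140, 100, 40]) cylinder(h = 200, r = 40);


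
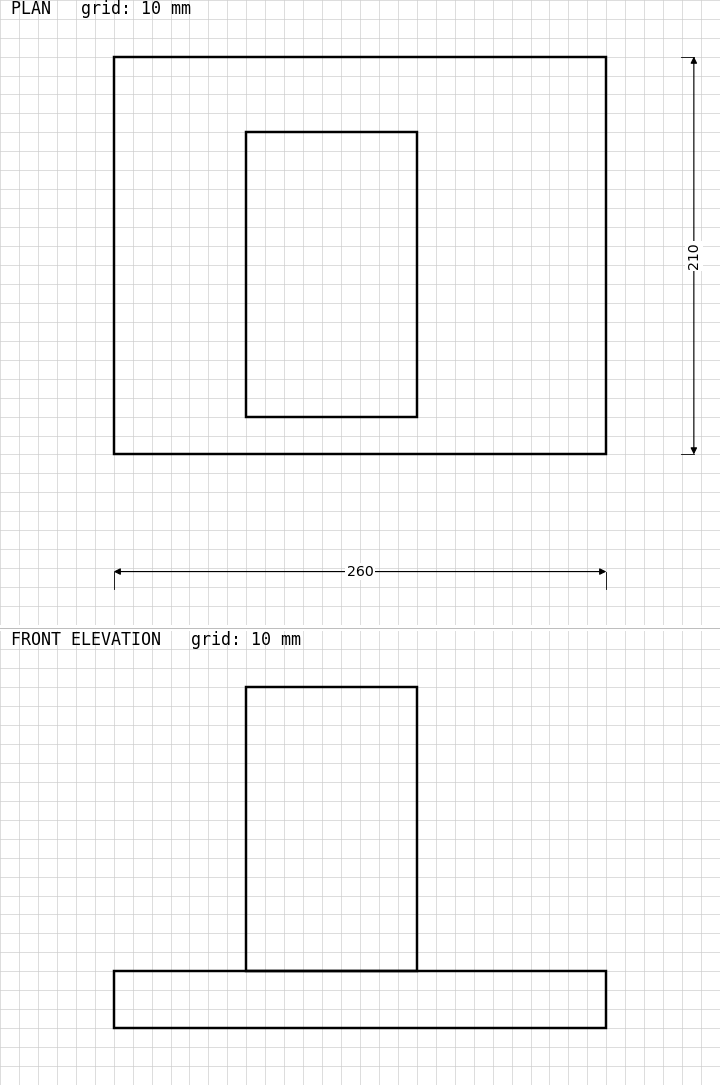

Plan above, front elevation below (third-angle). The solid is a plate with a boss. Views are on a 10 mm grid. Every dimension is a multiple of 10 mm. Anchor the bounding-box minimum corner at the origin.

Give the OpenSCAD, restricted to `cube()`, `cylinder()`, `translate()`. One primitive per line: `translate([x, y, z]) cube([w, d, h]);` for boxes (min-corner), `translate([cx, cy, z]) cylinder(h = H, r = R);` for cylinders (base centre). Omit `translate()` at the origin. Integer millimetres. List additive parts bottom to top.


cube([260, 210, 30]);
translate([70, 20, 30]) cube([90, 150, 150]);
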